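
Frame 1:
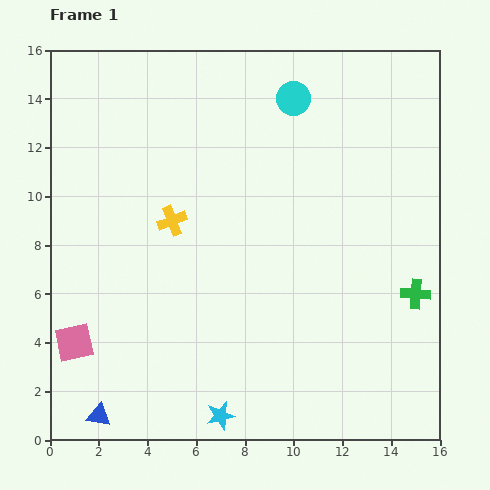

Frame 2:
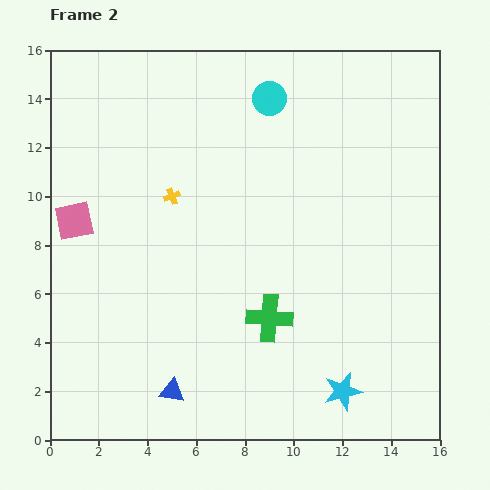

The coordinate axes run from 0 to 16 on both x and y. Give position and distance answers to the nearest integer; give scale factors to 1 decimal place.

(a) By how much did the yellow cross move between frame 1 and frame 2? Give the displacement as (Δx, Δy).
(0, 1)

The yellow cross was at (5, 9) in frame 1 and (5, 10) in frame 2.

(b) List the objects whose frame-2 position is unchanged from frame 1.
none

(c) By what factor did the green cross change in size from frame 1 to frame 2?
1.6×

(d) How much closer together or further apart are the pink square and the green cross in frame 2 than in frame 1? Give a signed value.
-5

Distance in frame 1: 14. Distance in frame 2: 9.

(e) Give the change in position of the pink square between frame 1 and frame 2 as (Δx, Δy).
(0, 5)

The pink square was at (1, 4) in frame 1 and (1, 9) in frame 2.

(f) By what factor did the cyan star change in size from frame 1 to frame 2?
1.4×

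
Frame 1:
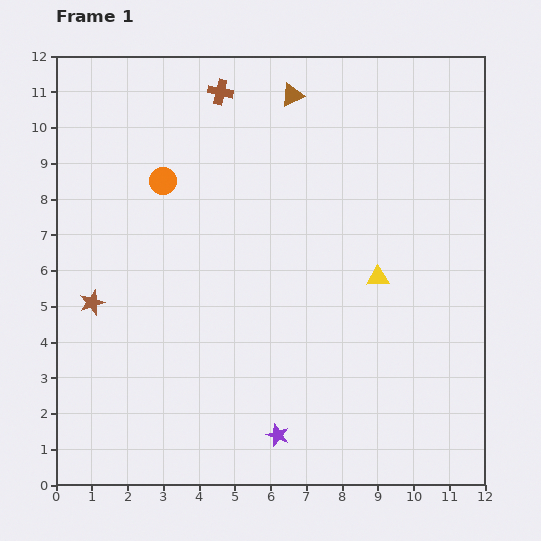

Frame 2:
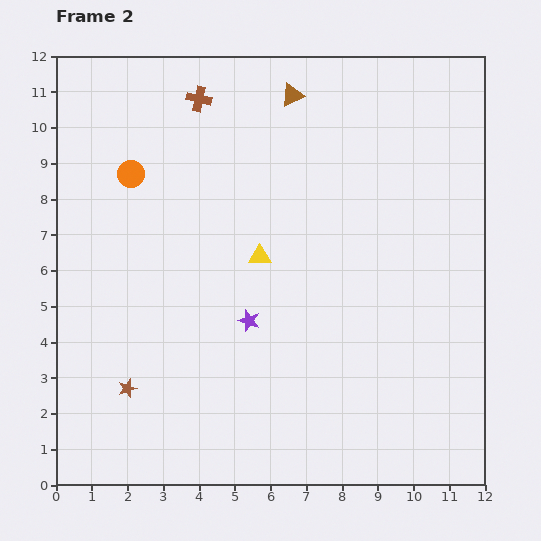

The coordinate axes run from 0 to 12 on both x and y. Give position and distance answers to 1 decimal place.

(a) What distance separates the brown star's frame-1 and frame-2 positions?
2.6

The brown star moved from (1.0, 5.1) to (2.0, 2.7), a distance of √(1.0² + 2.4²) ≈ 2.6.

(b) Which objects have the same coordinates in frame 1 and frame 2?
the brown triangle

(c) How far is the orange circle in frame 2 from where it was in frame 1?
0.9

The orange circle moved from (3.0, 8.5) to (2.1, 8.7), a distance of √(0.9² + 0.2²) ≈ 0.9.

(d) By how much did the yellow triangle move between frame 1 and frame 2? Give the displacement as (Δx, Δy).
(-3.3, 0.6)

The yellow triangle was at (9.0, 5.8) in frame 1 and (5.7, 6.4) in frame 2.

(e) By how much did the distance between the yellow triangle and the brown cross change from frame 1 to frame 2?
-2.1

Distance in frame 1: 6.8. Distance in frame 2: 4.7.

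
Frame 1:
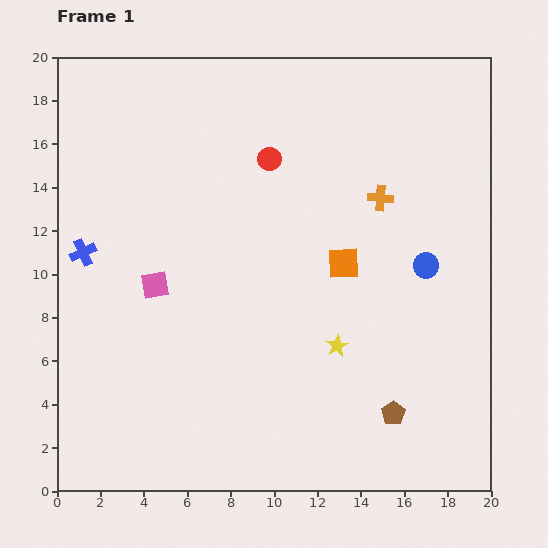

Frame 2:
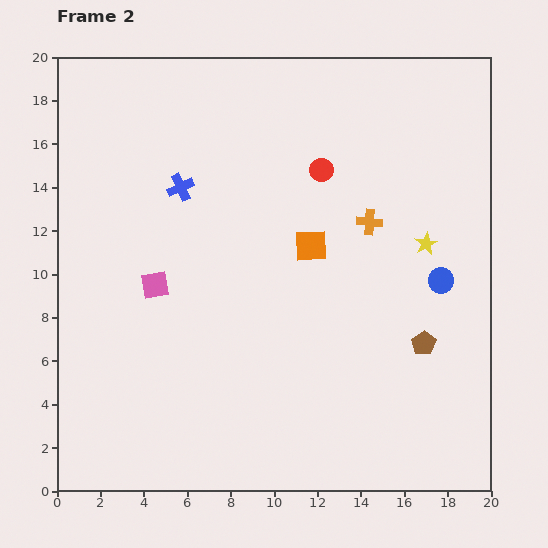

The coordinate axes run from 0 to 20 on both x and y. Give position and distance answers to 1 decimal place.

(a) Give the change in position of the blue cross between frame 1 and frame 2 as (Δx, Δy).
(4.5, 3.0)

The blue cross was at (1.2, 11.0) in frame 1 and (5.7, 14.0) in frame 2.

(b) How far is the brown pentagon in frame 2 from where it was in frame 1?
3.5

The brown pentagon moved from (15.5, 3.6) to (16.9, 6.8), a distance of √(1.4² + 3.2²) ≈ 3.5.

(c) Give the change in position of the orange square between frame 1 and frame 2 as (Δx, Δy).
(-1.5, 0.8)

The orange square was at (13.2, 10.5) in frame 1 and (11.7, 11.3) in frame 2.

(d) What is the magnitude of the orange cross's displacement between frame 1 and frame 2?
1.2

The orange cross moved from (14.9, 13.5) to (14.4, 12.4), a distance of √(0.5² + 1.1²) ≈ 1.2.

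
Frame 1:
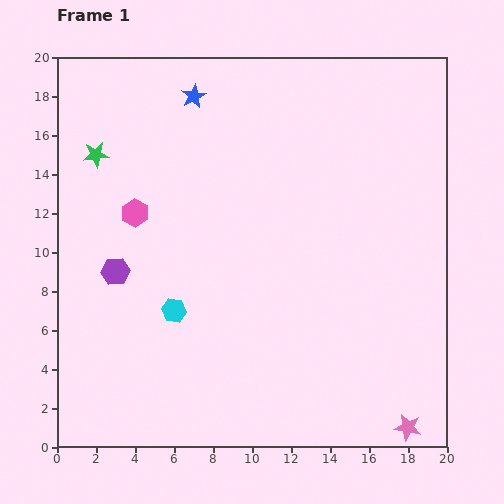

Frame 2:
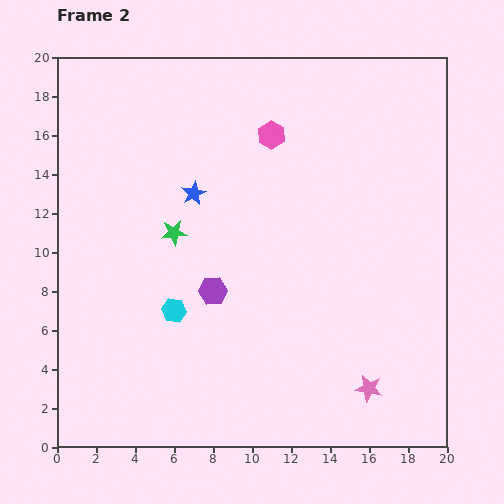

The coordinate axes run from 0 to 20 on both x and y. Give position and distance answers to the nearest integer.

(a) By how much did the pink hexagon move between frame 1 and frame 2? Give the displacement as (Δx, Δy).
(7, 4)

The pink hexagon was at (4, 12) in frame 1 and (11, 16) in frame 2.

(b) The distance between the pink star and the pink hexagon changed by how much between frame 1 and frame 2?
-4

Distance in frame 1: 18. Distance in frame 2: 14.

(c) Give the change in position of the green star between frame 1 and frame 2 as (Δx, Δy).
(4, -4)

The green star was at (2, 15) in frame 1 and (6, 11) in frame 2.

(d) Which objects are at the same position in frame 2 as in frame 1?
the cyan hexagon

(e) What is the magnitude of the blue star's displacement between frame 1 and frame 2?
5

The blue star moved from (7, 18) to (7, 13), a distance of √(0² + 5²) ≈ 5.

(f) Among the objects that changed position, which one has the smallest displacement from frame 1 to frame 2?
the pink star

(moved 3)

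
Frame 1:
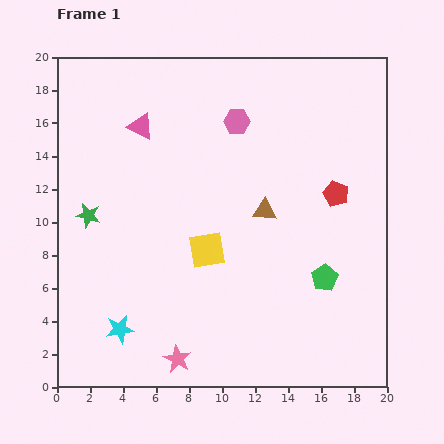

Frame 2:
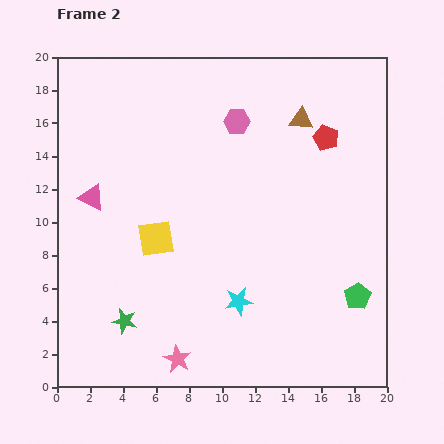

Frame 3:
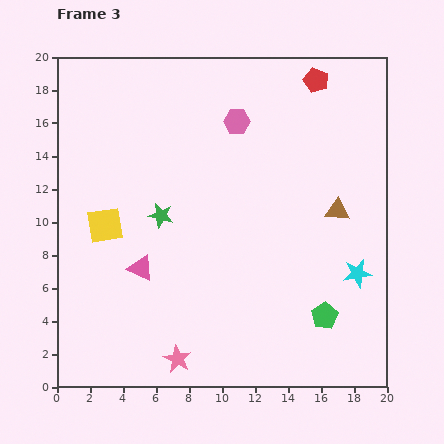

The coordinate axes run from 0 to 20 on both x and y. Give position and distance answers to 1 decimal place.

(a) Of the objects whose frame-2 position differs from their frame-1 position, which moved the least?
the green pentagon

(moved 2.3)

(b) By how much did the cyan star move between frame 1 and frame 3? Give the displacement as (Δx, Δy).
(14.4, 3.4)

The cyan star was at (3.8, 3.5) in frame 1 and (18.2, 6.9) in frame 3.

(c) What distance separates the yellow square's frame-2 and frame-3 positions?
3.2

The yellow square moved from (6.0, 9.0) to (2.9, 9.8), a distance of √(3.1² + 0.8²) ≈ 3.2.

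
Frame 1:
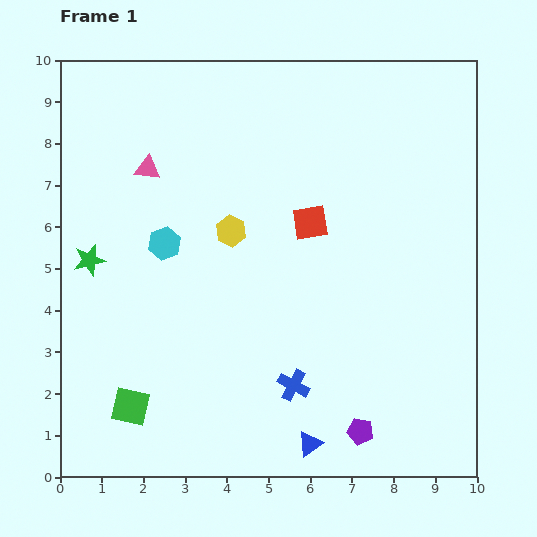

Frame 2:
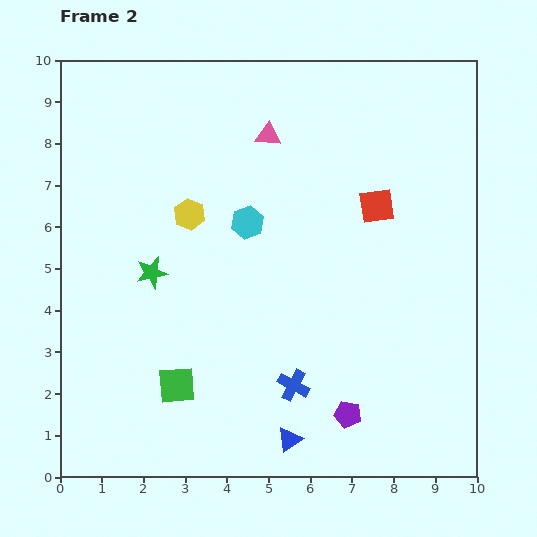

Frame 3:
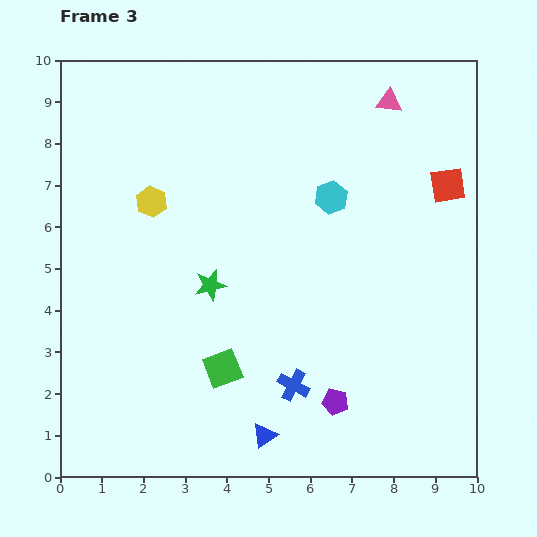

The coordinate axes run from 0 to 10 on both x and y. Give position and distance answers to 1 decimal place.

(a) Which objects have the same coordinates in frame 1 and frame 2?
the blue cross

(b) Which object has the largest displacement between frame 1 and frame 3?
the pink triangle

(moved 6.0; next 4.1)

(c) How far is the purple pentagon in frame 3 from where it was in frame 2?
0.4

The purple pentagon moved from (6.9, 1.5) to (6.6, 1.8), a distance of √(0.3² + 0.3²) ≈ 0.4.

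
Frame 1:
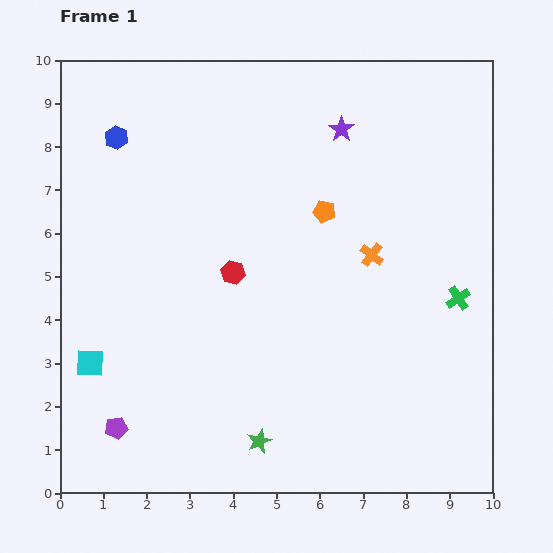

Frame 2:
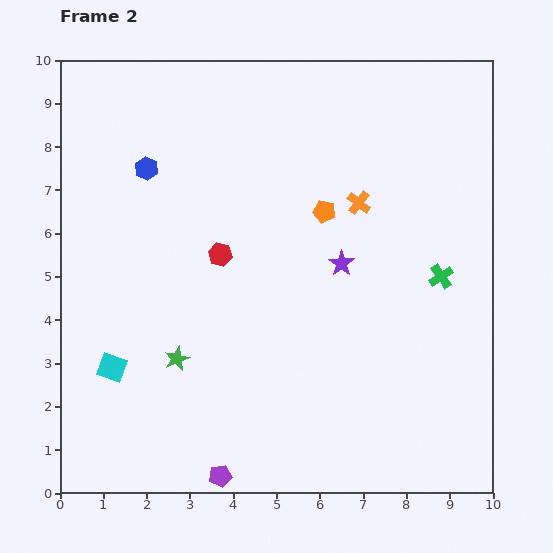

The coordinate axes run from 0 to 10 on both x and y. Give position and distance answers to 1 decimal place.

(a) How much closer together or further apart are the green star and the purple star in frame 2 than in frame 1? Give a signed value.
-3.0

Distance in frame 1: 7.4. Distance in frame 2: 4.4.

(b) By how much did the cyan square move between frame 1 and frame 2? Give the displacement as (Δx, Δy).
(0.5, -0.1)

The cyan square was at (0.7, 3.0) in frame 1 and (1.2, 2.9) in frame 2.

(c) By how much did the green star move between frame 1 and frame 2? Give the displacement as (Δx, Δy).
(-1.9, 1.9)

The green star was at (4.6, 1.2) in frame 1 and (2.7, 3.1) in frame 2.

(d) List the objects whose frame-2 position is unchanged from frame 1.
the orange pentagon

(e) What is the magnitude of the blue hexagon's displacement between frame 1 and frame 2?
1.0

The blue hexagon moved from (1.3, 8.2) to (2.0, 7.5), a distance of √(0.7² + 0.7²) ≈ 1.0.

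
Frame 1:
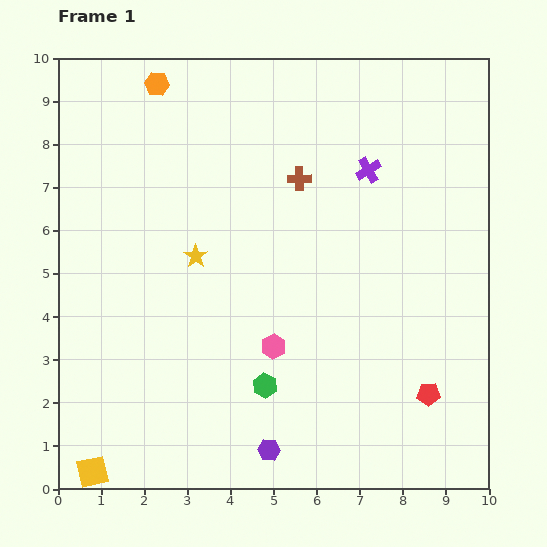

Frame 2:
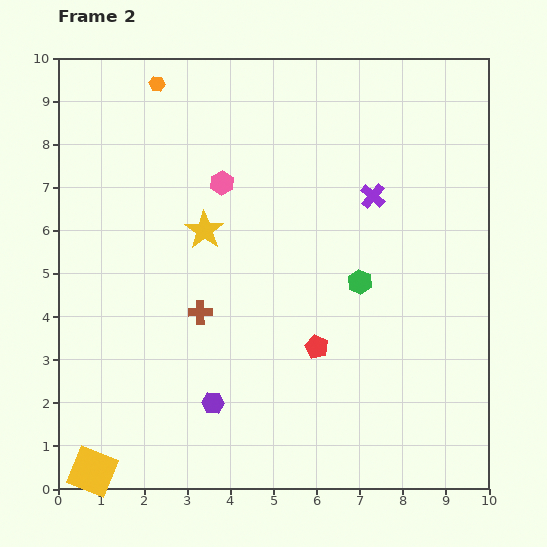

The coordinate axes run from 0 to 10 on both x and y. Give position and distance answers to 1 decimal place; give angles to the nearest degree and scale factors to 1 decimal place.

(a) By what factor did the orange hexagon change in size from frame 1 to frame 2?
0.6×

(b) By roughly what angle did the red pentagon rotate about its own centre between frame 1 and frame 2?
25° clockwise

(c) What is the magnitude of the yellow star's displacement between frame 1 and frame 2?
0.6

The yellow star moved from (3.2, 5.4) to (3.4, 6.0), a distance of √(0.2² + 0.6²) ≈ 0.6.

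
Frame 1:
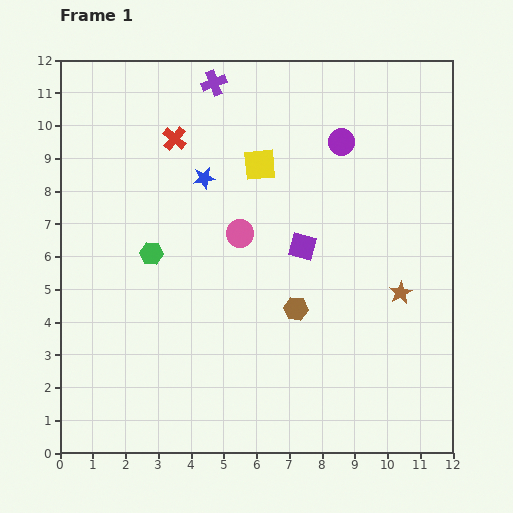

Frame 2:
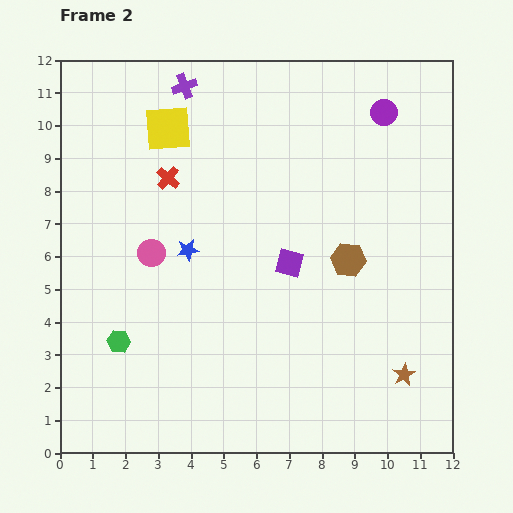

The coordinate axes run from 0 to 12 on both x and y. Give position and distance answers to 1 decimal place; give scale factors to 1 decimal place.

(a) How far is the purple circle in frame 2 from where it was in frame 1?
1.6

The purple circle moved from (8.6, 9.5) to (9.9, 10.4), a distance of √(1.3² + 0.9²) ≈ 1.6.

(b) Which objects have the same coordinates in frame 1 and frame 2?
none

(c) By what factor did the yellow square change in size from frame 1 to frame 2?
1.4×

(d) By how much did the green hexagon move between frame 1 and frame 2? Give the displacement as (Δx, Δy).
(-1.0, -2.7)

The green hexagon was at (2.8, 6.1) in frame 1 and (1.8, 3.4) in frame 2.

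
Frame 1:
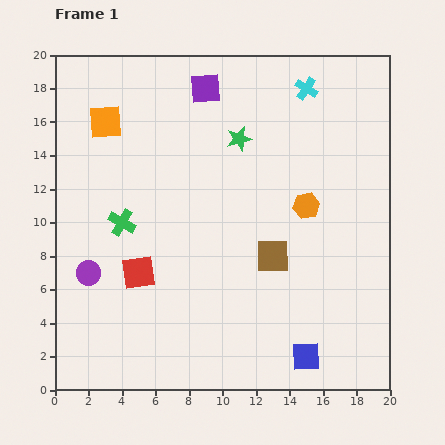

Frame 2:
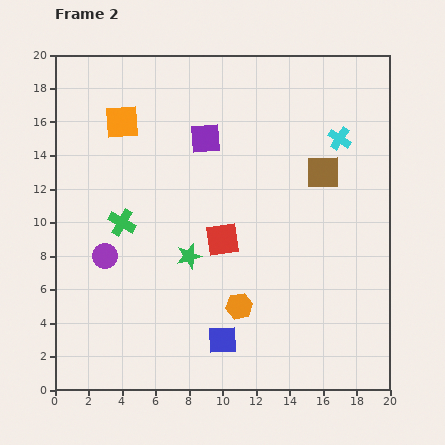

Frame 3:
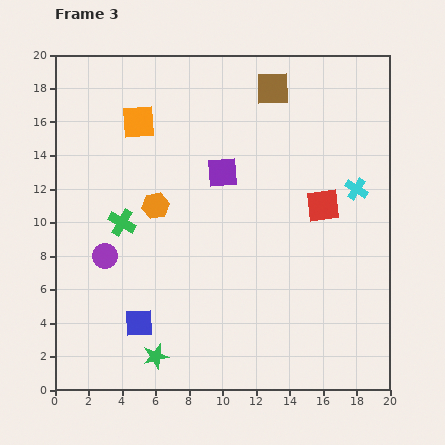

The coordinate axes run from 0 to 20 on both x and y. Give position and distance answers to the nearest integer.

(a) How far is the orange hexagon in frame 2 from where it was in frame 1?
7

The orange hexagon moved from (15, 11) to (11, 5), a distance of √(4² + 6²) ≈ 7.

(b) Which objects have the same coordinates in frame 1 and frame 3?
the green cross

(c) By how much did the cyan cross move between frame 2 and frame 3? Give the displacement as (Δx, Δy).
(1, -3)

The cyan cross was at (17, 15) in frame 2 and (18, 12) in frame 3.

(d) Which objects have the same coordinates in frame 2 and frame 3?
the green cross, the purple circle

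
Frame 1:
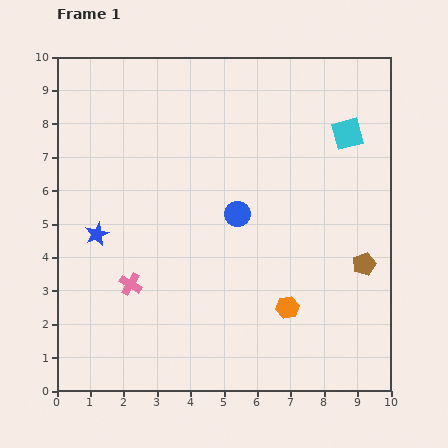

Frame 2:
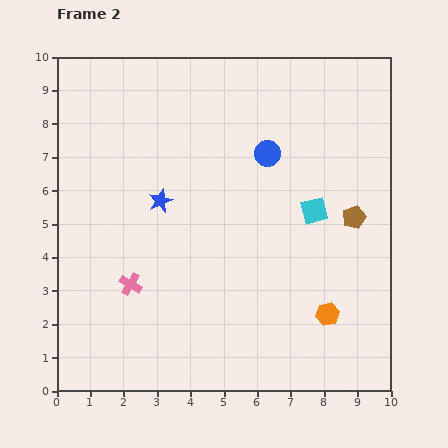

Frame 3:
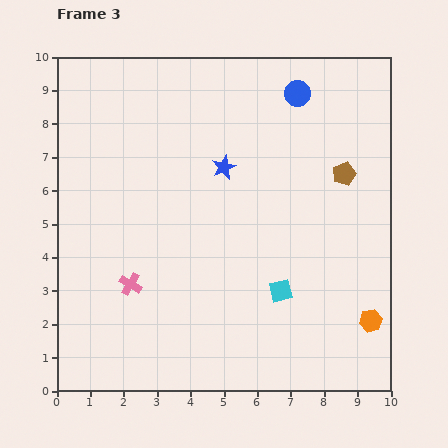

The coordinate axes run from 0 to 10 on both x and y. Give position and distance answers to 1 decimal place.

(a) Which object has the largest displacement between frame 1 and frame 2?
the cyan square

(moved 2.5; next 2.1)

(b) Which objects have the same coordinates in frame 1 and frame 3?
the pink cross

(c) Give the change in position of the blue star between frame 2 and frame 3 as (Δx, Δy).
(1.9, 1.0)

The blue star was at (3.1, 5.7) in frame 2 and (5.0, 6.7) in frame 3.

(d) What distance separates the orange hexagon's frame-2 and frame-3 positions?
1.3

The orange hexagon moved from (8.1, 2.3) to (9.4, 2.1), a distance of √(1.3² + 0.2²) ≈ 1.3.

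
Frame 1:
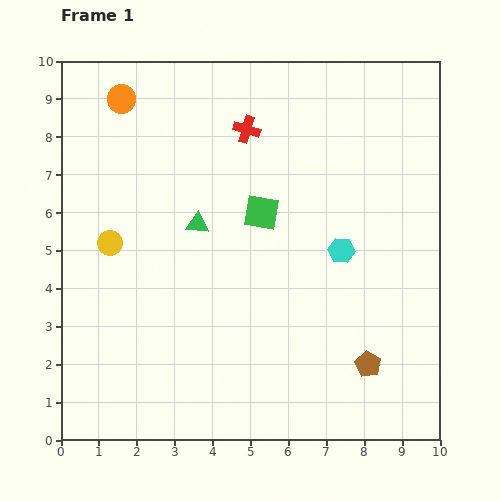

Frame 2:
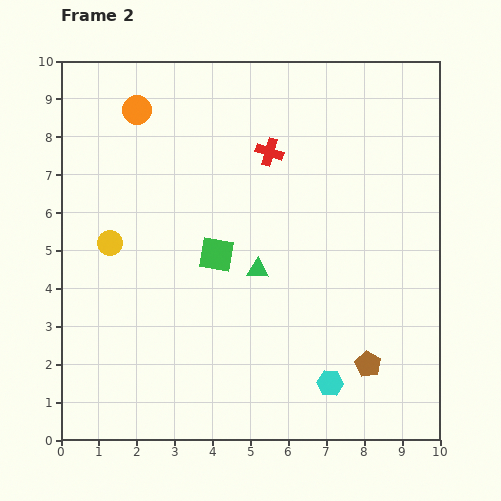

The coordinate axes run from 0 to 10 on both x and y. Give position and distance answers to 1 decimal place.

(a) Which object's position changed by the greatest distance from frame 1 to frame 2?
the cyan hexagon

(moved 3.5; next 2.0)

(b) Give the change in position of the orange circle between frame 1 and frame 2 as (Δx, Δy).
(0.4, -0.3)

The orange circle was at (1.6, 9.0) in frame 1 and (2.0, 8.7) in frame 2.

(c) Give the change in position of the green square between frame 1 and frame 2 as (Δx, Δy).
(-1.2, -1.1)

The green square was at (5.3, 6.0) in frame 1 and (4.1, 4.9) in frame 2.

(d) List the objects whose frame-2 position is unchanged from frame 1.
the brown pentagon, the yellow circle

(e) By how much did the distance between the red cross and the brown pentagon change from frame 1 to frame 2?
-0.8

Distance in frame 1: 7.0. Distance in frame 2: 6.2.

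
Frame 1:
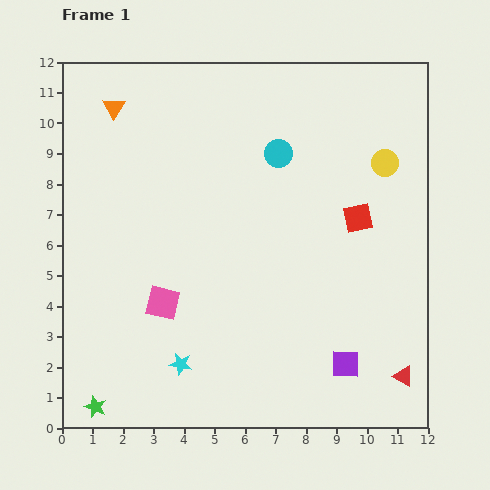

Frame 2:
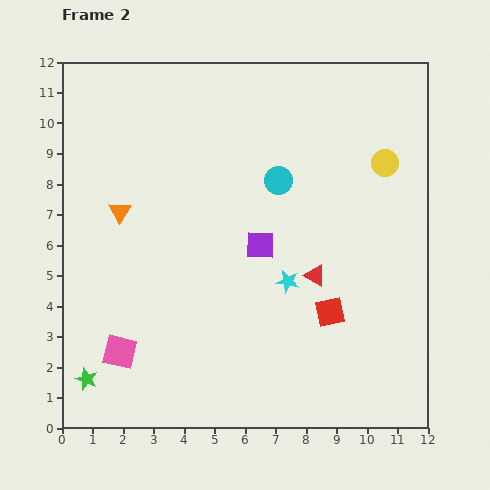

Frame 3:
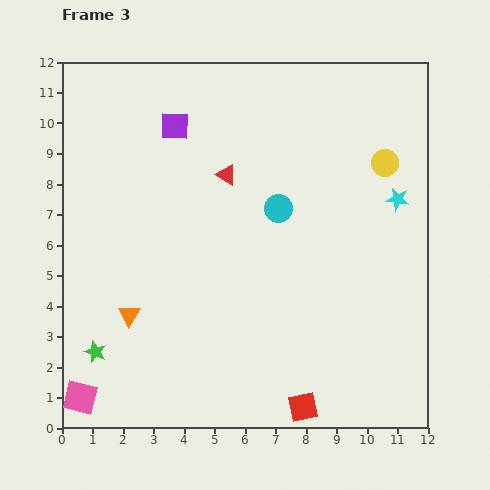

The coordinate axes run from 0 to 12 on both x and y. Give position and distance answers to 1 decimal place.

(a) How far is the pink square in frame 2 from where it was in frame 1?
2.1

The pink square moved from (3.3, 4.1) to (1.9, 2.5), a distance of √(1.4² + 1.6²) ≈ 2.1.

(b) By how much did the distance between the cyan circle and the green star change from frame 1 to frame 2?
-1.1

Distance in frame 1: 10.2. Distance in frame 2: 9.1.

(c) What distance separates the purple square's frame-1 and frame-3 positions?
9.6

The purple square moved from (9.3, 2.1) to (3.7, 9.9), a distance of √(5.6² + 7.8²) ≈ 9.6.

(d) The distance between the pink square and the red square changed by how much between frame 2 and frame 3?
+0.3

Distance in frame 2: 7.0. Distance in frame 3: 7.3.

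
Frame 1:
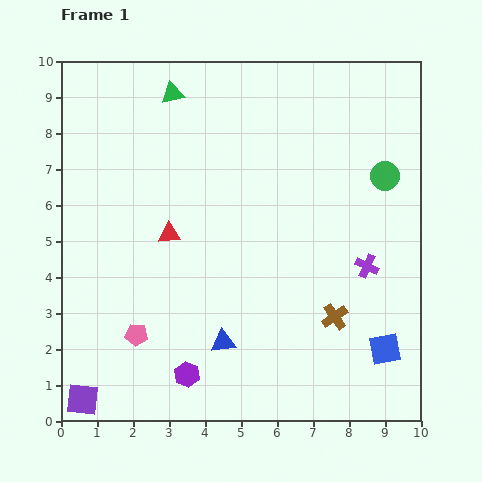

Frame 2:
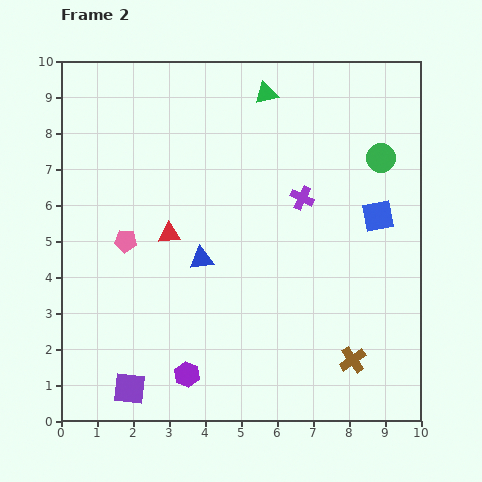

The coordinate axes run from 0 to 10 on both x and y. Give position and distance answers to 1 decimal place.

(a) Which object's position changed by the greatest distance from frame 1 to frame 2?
the blue square

(moved 3.7; next 2.6)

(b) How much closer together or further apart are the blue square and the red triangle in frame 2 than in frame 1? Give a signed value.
-1.0

Distance in frame 1: 6.8. Distance in frame 2: 5.8.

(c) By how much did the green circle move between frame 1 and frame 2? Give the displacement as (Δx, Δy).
(-0.1, 0.5)

The green circle was at (9.0, 6.8) in frame 1 and (8.9, 7.3) in frame 2.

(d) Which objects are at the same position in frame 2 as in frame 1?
the red triangle, the purple hexagon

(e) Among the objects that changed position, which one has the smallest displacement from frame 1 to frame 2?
the green circle

(moved 0.5)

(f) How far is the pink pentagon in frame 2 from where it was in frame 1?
2.6

The pink pentagon moved from (2.1, 2.4) to (1.8, 5.0), a distance of √(0.3² + 2.6²) ≈ 2.6.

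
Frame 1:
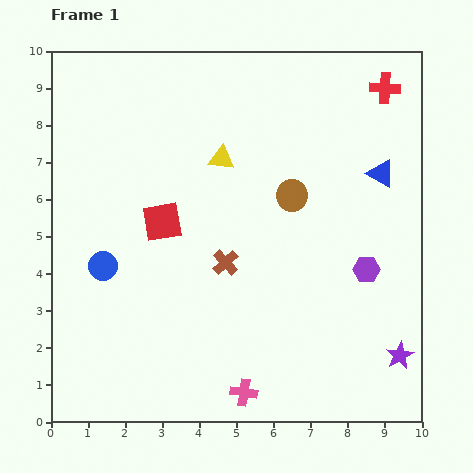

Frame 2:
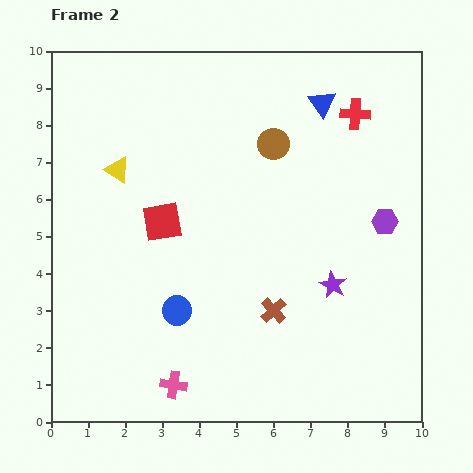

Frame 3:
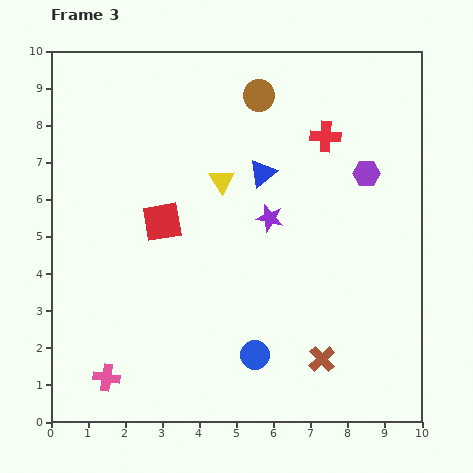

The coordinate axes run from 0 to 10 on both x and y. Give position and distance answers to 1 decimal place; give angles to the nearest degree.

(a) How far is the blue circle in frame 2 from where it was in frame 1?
2.3

The blue circle moved from (1.4, 4.2) to (3.4, 3.0), a distance of √(2.0² + 1.2²) ≈ 2.3.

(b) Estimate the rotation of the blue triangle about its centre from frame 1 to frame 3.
52° clockwise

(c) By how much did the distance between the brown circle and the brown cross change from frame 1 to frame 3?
+4.8

Distance in frame 1: 2.5. Distance in frame 3: 7.3.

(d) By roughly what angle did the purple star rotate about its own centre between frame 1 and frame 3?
30° counter-clockwise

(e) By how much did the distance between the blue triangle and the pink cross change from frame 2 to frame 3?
-1.7

Distance in frame 2: 8.6. Distance in frame 3: 6.9.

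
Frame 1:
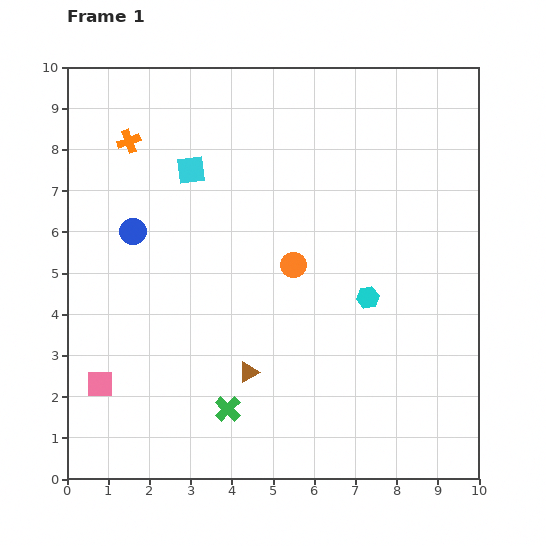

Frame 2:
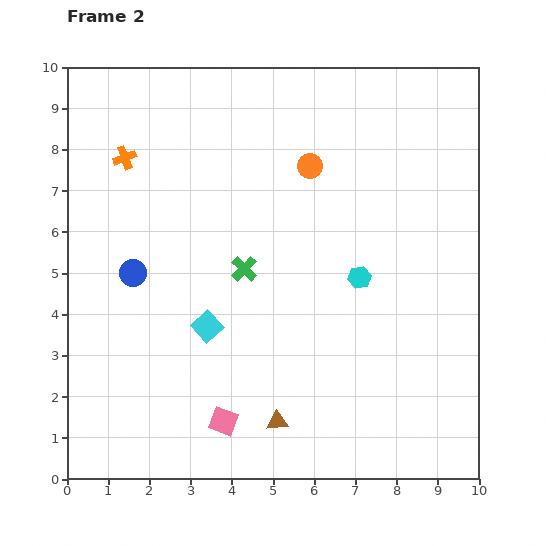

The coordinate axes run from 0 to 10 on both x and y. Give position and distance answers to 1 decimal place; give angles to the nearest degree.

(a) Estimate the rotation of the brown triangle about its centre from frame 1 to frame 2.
26° clockwise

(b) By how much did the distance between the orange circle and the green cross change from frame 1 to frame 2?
-0.8

Distance in frame 1: 3.8. Distance in frame 2: 3.0.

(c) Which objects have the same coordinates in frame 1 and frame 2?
none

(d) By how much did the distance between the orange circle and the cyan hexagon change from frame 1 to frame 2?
+1.0

Distance in frame 1: 2.0. Distance in frame 2: 3.0.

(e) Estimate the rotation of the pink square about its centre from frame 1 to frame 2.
21° clockwise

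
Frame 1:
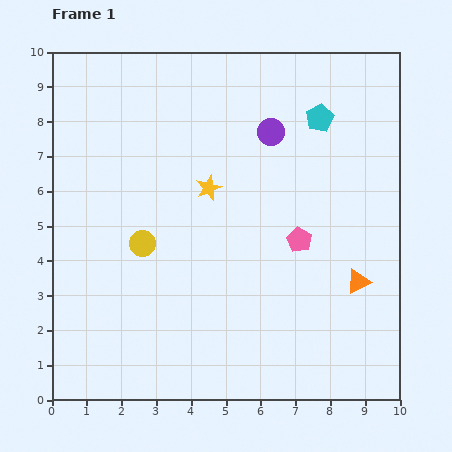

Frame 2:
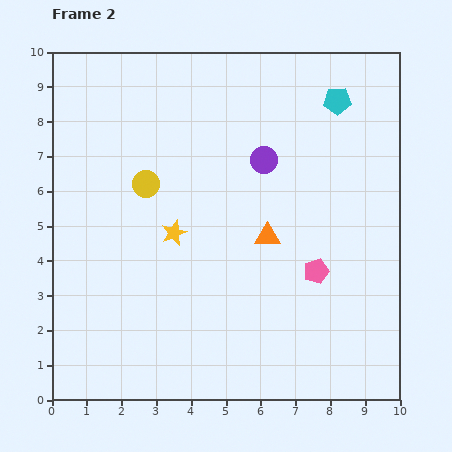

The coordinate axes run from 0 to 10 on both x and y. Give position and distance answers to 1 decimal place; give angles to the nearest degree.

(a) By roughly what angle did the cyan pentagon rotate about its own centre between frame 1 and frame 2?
27° clockwise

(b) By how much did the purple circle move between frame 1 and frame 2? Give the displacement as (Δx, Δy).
(-0.2, -0.8)

The purple circle was at (6.3, 7.7) in frame 1 and (6.1, 6.9) in frame 2.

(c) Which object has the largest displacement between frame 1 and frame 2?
the orange triangle

(moved 2.9; next 1.7)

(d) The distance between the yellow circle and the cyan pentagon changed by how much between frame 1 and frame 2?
-0.2

Distance in frame 1: 6.2. Distance in frame 2: 6.0.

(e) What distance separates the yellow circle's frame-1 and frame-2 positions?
1.7

The yellow circle moved from (2.6, 4.5) to (2.7, 6.2), a distance of √(0.1² + 1.7²) ≈ 1.7.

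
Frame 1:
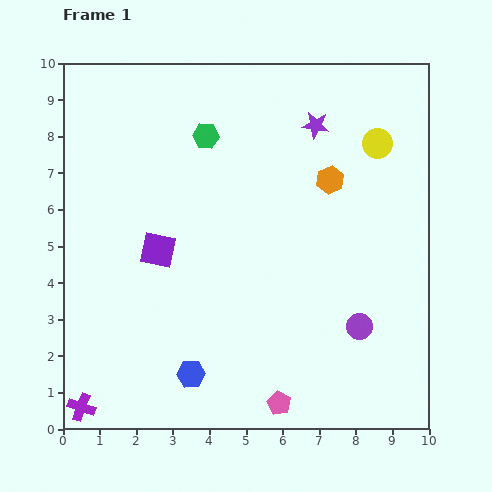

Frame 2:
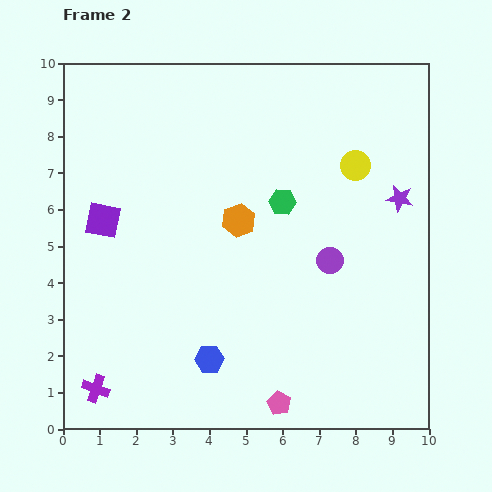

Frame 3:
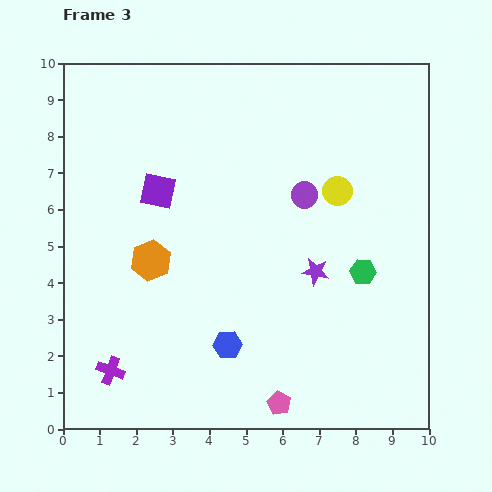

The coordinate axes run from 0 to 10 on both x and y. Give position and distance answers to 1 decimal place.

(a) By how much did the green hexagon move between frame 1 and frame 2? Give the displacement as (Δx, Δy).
(2.1, -1.8)

The green hexagon was at (3.9, 8.0) in frame 1 and (6.0, 6.2) in frame 2.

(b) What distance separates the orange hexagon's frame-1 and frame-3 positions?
5.4

The orange hexagon moved from (7.3, 6.8) to (2.4, 4.6), a distance of √(4.9² + 2.2²) ≈ 5.4.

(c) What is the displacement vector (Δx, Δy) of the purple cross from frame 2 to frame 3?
(0.4, 0.5)

The purple cross was at (0.9, 1.1) in frame 2 and (1.3, 1.6) in frame 3.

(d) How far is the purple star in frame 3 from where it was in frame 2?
3.0

The purple star moved from (9.2, 6.3) to (6.9, 4.3), a distance of √(2.3² + 2.0²) ≈ 3.0.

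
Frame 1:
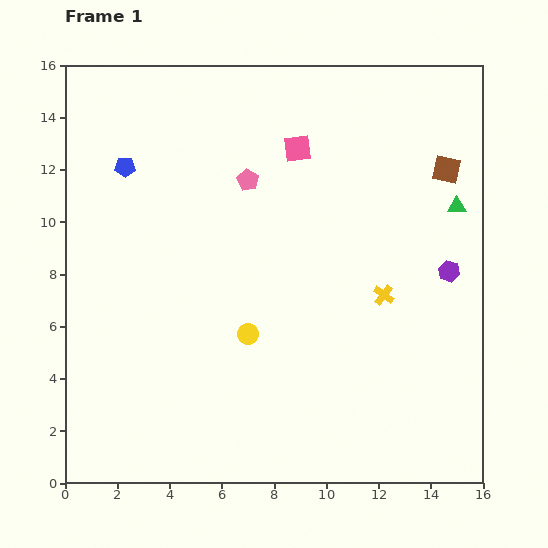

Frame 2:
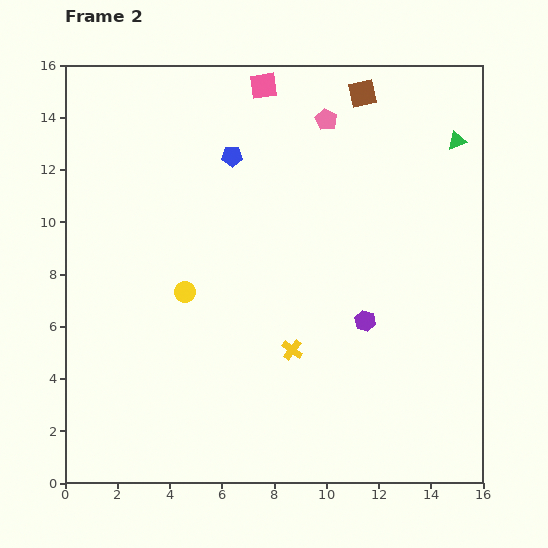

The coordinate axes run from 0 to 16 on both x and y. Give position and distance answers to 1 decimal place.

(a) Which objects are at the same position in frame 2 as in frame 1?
none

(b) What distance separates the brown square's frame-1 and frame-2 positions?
4.3

The brown square moved from (14.6, 12.0) to (11.4, 14.9), a distance of √(3.2² + 2.9²) ≈ 4.3.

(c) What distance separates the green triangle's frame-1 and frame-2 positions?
2.5

The green triangle moved from (15.0, 10.6) to (15.0, 13.1), a distance of √(0.0² + 2.5²) ≈ 2.5.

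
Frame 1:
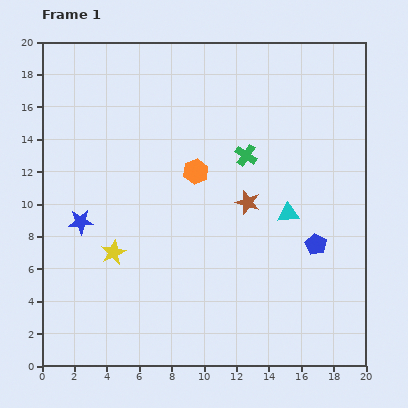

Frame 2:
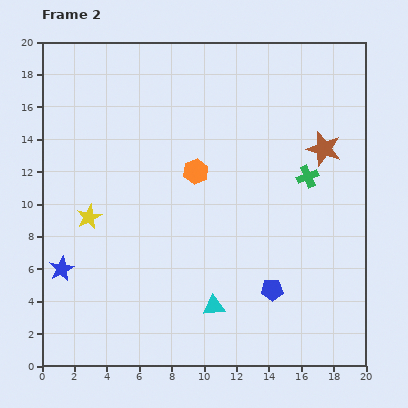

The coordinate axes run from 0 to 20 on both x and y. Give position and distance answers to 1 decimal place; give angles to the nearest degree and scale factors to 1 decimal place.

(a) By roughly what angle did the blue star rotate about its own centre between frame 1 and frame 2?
24° counter-clockwise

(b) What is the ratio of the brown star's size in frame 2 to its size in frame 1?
1.4×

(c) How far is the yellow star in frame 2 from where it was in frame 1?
2.7

The yellow star moved from (4.4, 7.0) to (2.9, 9.2), a distance of √(1.5² + 2.2²) ≈ 2.7.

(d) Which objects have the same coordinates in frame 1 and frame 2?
the orange hexagon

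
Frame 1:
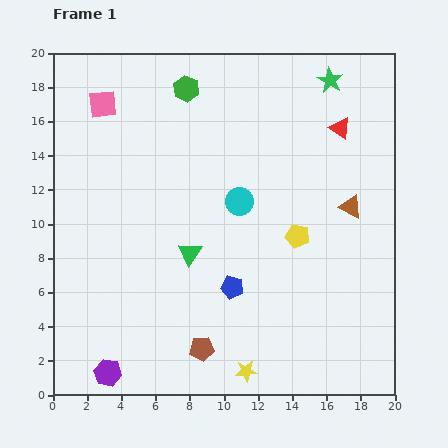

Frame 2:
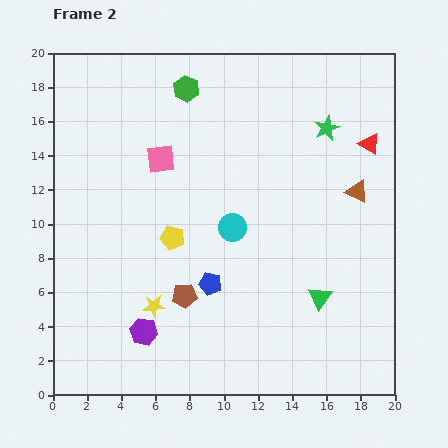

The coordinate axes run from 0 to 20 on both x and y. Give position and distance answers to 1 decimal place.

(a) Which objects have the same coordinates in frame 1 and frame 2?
the green hexagon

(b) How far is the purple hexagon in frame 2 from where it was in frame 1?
3.2

The purple hexagon moved from (3.2, 1.3) to (5.3, 3.7), a distance of √(2.1² + 2.4²) ≈ 3.2.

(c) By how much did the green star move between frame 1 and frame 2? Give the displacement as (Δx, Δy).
(-0.2, -2.8)

The green star was at (16.2, 18.4) in frame 1 and (16.0, 15.6) in frame 2.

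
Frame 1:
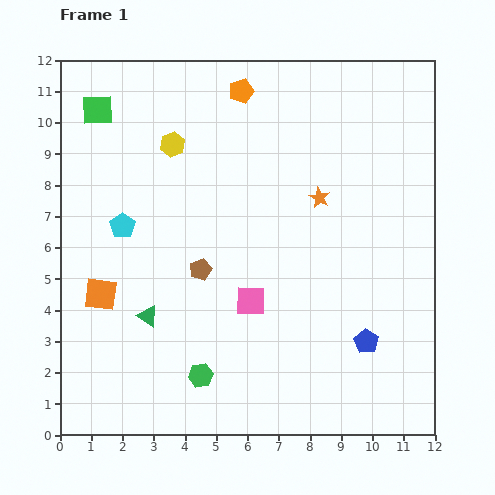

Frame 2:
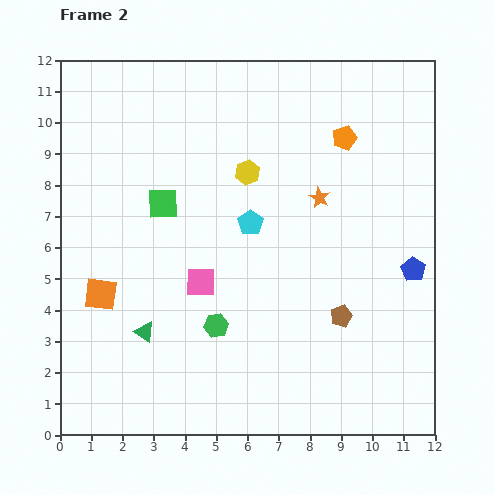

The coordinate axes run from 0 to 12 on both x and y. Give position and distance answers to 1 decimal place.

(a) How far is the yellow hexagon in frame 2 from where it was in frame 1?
2.6

The yellow hexagon moved from (3.6, 9.3) to (6.0, 8.4), a distance of √(2.4² + 0.9²) ≈ 2.6.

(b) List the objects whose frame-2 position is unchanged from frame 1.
the orange square, the orange star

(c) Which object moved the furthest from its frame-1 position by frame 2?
the brown pentagon

(moved 4.7; next 4.1)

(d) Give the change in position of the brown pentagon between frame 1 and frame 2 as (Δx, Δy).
(4.5, -1.5)

The brown pentagon was at (4.5, 5.3) in frame 1 and (9.0, 3.8) in frame 2.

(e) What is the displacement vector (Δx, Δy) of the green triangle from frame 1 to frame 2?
(-0.1, -0.5)

The green triangle was at (2.8, 3.8) in frame 1 and (2.7, 3.3) in frame 2.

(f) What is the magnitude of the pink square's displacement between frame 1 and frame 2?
1.7

The pink square moved from (6.1, 4.3) to (4.5, 4.9), a distance of √(1.6² + 0.6²) ≈ 1.7.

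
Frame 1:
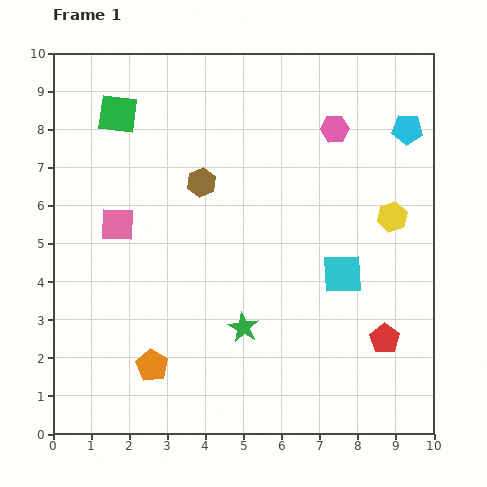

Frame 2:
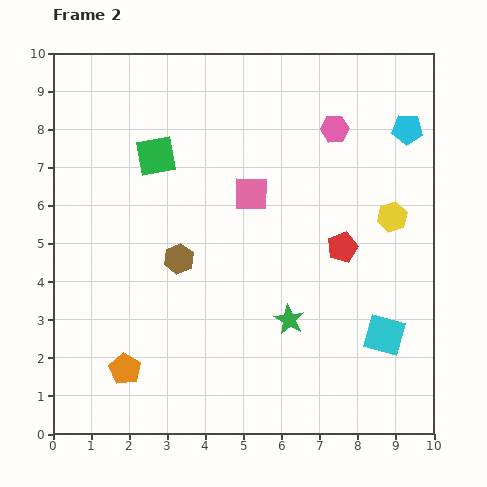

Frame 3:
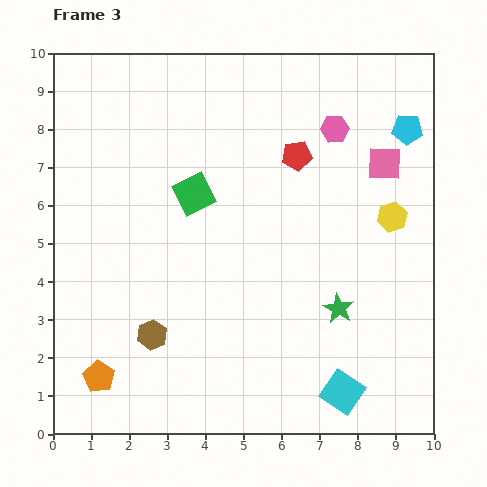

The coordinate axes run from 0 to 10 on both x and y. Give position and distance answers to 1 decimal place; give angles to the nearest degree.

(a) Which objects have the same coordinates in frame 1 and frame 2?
the yellow hexagon, the cyan pentagon, the pink hexagon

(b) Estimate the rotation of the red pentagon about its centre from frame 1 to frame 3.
30° clockwise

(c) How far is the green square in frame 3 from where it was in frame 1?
2.9

The green square moved from (1.7, 8.4) to (3.7, 6.3), a distance of √(2.0² + 2.1²) ≈ 2.9.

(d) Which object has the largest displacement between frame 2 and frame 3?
the pink square

(moved 3.6; next 2.7)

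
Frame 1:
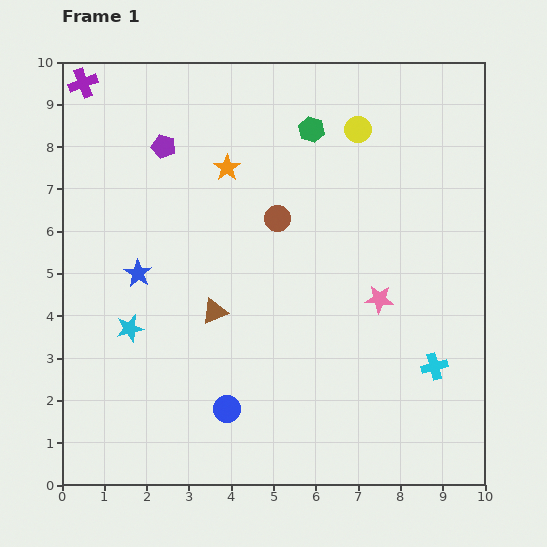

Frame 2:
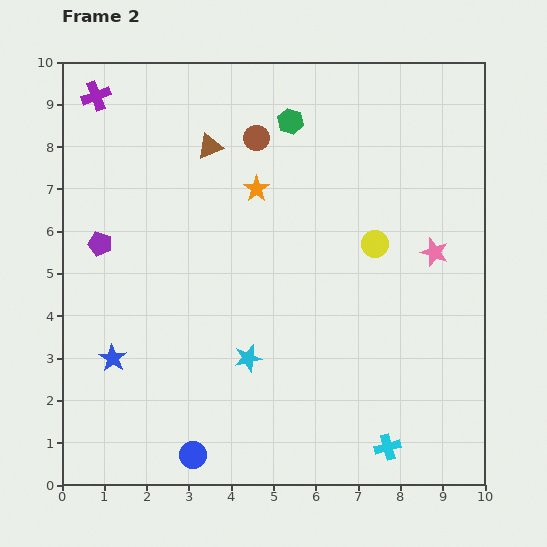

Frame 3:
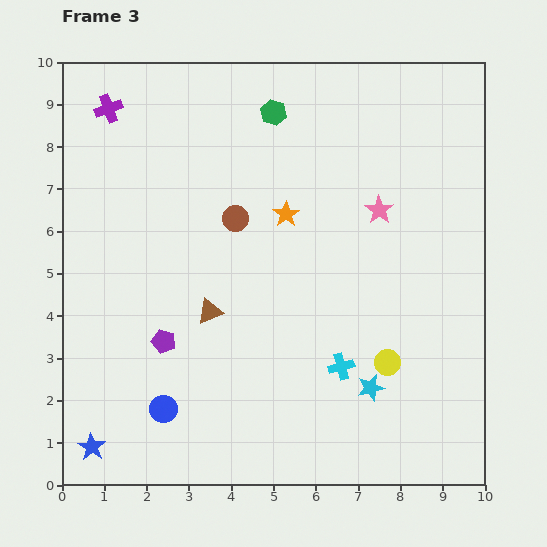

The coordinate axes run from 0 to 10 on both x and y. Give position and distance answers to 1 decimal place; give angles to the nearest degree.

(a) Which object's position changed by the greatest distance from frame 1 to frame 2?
the brown triangle

(moved 3.9; next 2.9)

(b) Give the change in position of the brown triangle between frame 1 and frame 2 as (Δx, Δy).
(-0.1, 3.9)

The brown triangle was at (3.6, 4.1) in frame 1 and (3.5, 8.0) in frame 2.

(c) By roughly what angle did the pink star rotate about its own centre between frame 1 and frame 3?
31° clockwise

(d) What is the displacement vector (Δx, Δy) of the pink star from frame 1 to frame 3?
(0.0, 2.1)

The pink star was at (7.5, 4.4) in frame 1 and (7.5, 6.5) in frame 3.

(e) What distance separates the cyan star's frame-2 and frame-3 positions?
3.0

The cyan star moved from (4.4, 3.0) to (7.3, 2.3), a distance of √(2.9² + 0.7²) ≈ 3.0.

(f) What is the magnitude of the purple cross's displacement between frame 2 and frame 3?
0.4

The purple cross moved from (0.8, 9.2) to (1.1, 8.9), a distance of √(0.3² + 0.3²) ≈ 0.4.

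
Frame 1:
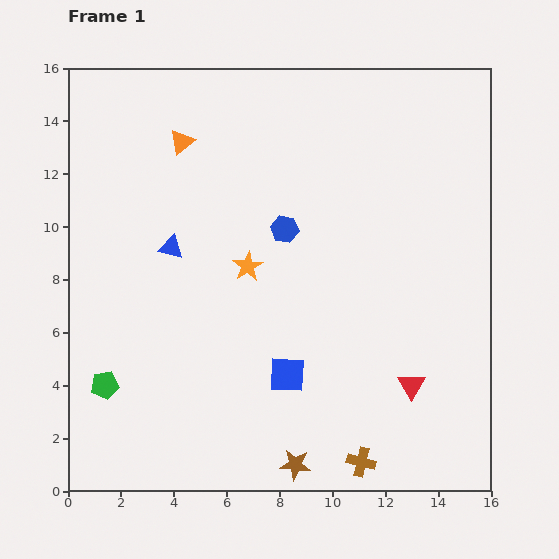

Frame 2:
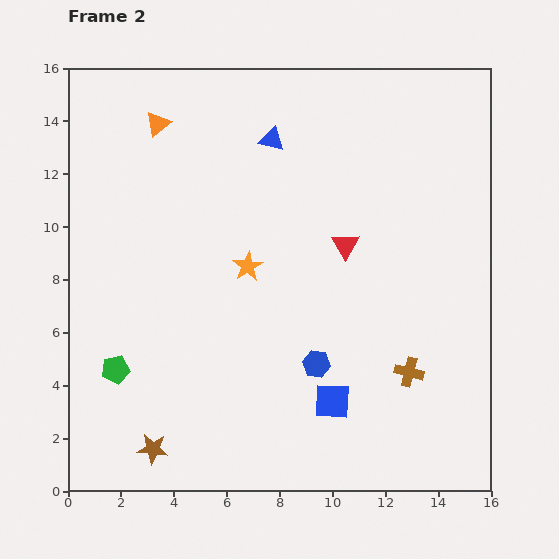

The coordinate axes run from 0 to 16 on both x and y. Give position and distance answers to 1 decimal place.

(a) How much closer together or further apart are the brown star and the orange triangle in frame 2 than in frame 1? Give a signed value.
-0.6

Distance in frame 1: 12.9. Distance in frame 2: 12.3.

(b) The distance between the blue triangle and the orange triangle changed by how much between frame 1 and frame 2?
+0.3

Distance in frame 1: 4.0. Distance in frame 2: 4.3.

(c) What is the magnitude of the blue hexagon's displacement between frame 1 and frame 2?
5.2

The blue hexagon moved from (8.2, 9.9) to (9.4, 4.8), a distance of √(1.2² + 5.1²) ≈ 5.2.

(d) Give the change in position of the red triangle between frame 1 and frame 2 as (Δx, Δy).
(-2.5, 5.3)

The red triangle was at (13.0, 4.0) in frame 1 and (10.5, 9.3) in frame 2.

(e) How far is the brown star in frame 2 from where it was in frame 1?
5.4

The brown star moved from (8.6, 1.0) to (3.2, 1.6), a distance of √(5.4² + 0.6²) ≈ 5.4.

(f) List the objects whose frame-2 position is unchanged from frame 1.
the orange star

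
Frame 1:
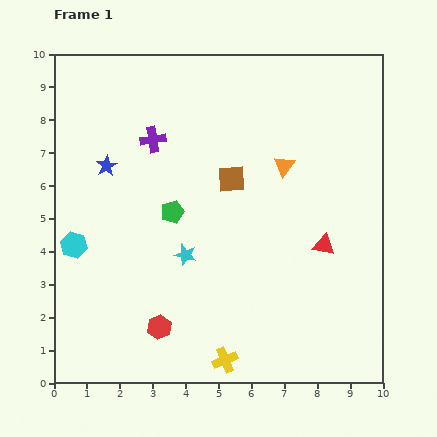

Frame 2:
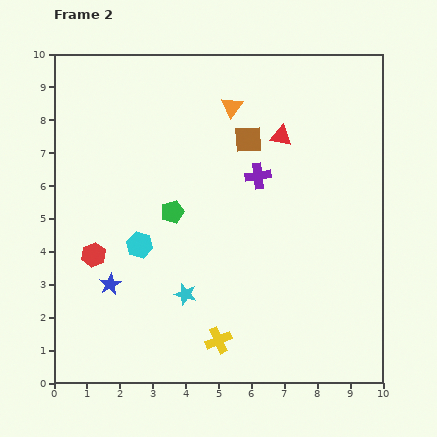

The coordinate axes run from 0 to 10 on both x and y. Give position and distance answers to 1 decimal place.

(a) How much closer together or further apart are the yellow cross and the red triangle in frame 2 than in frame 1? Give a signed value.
+1.9

Distance in frame 1: 4.6. Distance in frame 2: 6.5.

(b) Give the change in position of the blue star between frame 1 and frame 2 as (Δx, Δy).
(0.1, -3.6)

The blue star was at (1.6, 6.6) in frame 1 and (1.7, 3.0) in frame 2.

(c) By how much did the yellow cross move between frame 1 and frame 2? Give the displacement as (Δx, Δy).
(-0.2, 0.6)

The yellow cross was at (5.2, 0.7) in frame 1 and (5.0, 1.3) in frame 2.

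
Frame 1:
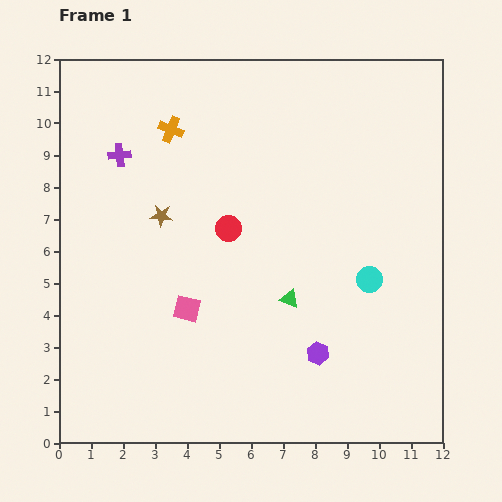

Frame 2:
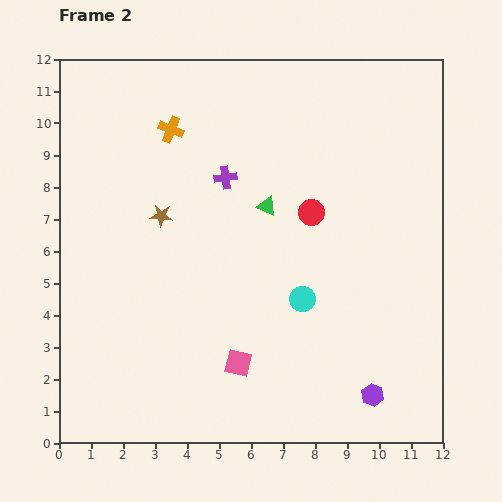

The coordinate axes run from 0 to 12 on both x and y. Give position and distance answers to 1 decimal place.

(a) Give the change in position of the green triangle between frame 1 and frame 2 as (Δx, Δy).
(-0.7, 2.9)

The green triangle was at (7.2, 4.5) in frame 1 and (6.5, 7.4) in frame 2.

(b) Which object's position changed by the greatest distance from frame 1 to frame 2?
the purple cross

(moved 3.4; next 3.0)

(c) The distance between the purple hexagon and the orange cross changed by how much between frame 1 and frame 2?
+2.0

Distance in frame 1: 8.4. Distance in frame 2: 10.4.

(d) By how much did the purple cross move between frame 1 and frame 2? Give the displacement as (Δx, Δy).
(3.3, -0.7)

The purple cross was at (1.9, 9.0) in frame 1 and (5.2, 8.3) in frame 2.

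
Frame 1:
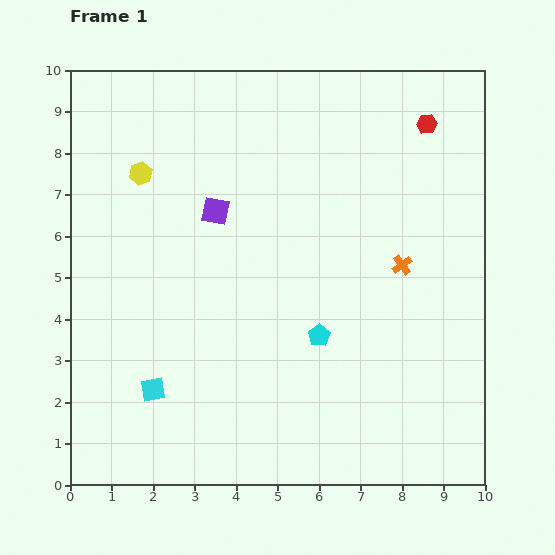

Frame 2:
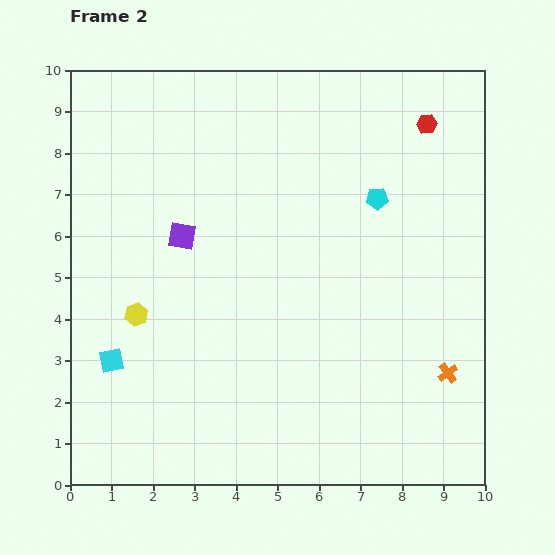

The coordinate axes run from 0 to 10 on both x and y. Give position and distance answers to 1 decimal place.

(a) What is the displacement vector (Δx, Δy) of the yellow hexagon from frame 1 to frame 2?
(-0.1, -3.4)

The yellow hexagon was at (1.7, 7.5) in frame 1 and (1.6, 4.1) in frame 2.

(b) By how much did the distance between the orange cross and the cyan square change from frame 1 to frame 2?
+1.4

Distance in frame 1: 6.7. Distance in frame 2: 8.1.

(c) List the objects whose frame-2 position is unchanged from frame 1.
the red hexagon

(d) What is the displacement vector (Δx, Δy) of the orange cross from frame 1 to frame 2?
(1.1, -2.6)

The orange cross was at (8.0, 5.3) in frame 1 and (9.1, 2.7) in frame 2.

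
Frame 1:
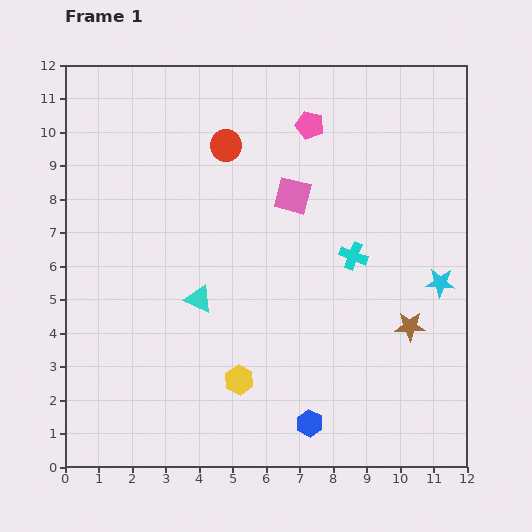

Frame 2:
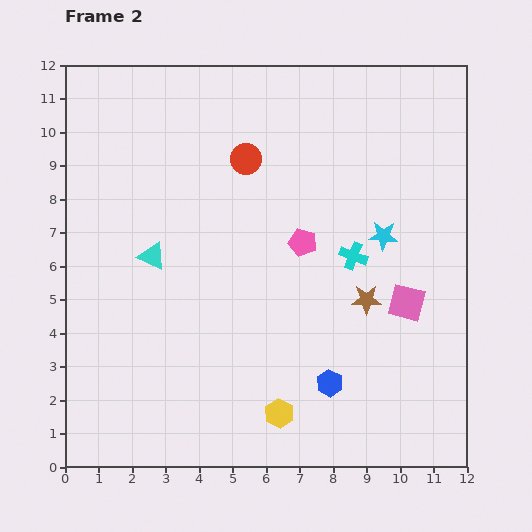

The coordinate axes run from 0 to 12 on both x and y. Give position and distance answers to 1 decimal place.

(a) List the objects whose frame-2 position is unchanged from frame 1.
the cyan cross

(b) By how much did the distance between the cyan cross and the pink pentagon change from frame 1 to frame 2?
-2.5

Distance in frame 1: 4.1. Distance in frame 2: 1.6.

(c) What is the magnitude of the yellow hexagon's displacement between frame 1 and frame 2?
1.6

The yellow hexagon moved from (5.2, 2.6) to (6.4, 1.6), a distance of √(1.2² + 1.0²) ≈ 1.6.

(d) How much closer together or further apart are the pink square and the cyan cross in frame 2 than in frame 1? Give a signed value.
-0.4

Distance in frame 1: 2.5. Distance in frame 2: 2.1.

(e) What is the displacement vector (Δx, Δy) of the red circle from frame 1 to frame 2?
(0.6, -0.4)

The red circle was at (4.8, 9.6) in frame 1 and (5.4, 9.2) in frame 2.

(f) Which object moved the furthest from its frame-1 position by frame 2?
the pink square

(moved 4.7; next 3.5)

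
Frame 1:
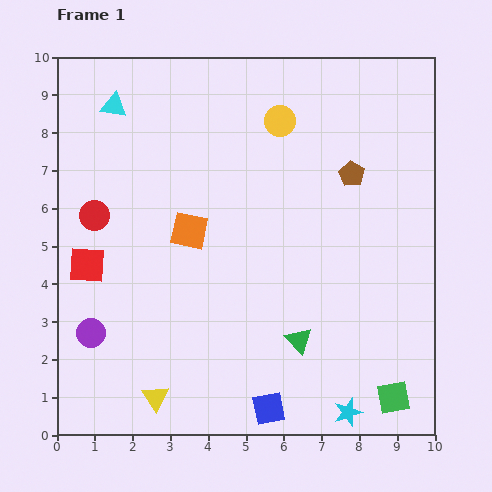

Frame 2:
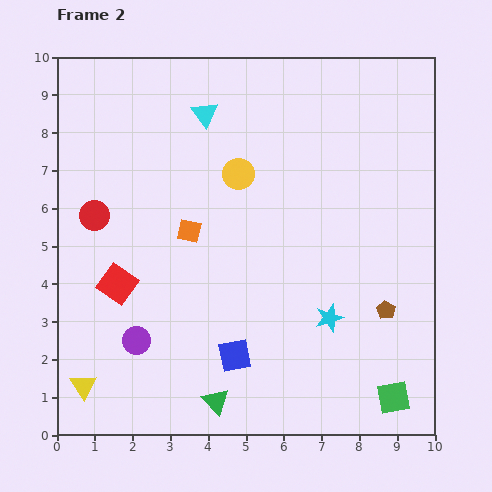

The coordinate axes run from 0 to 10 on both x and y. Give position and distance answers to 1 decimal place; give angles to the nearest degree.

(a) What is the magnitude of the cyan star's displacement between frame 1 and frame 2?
2.5

The cyan star moved from (7.7, 0.6) to (7.2, 3.1), a distance of √(0.5² + 2.5²) ≈ 2.5.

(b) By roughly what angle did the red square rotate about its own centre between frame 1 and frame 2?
32° clockwise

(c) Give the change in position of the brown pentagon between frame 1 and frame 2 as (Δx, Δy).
(0.9, -3.6)

The brown pentagon was at (7.8, 6.9) in frame 1 and (8.7, 3.3) in frame 2.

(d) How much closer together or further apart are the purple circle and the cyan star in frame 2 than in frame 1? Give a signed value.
-2.0

Distance in frame 1: 7.1. Distance in frame 2: 5.1.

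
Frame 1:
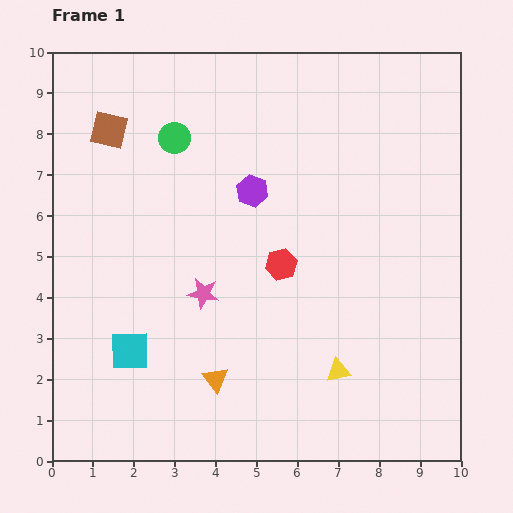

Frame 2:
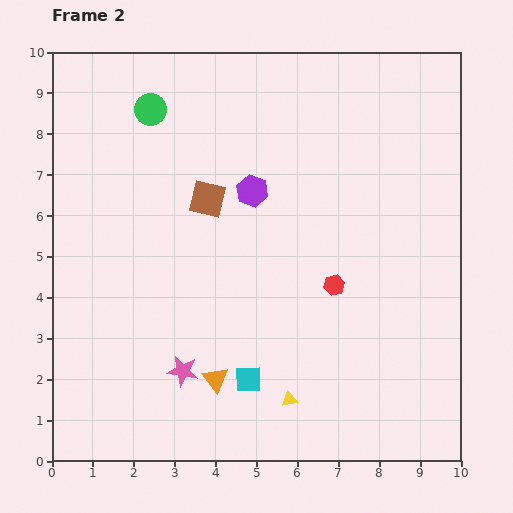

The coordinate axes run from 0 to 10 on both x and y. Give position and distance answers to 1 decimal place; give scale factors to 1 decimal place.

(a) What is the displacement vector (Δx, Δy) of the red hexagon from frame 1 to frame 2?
(1.3, -0.5)

The red hexagon was at (5.6, 4.8) in frame 1 and (6.9, 4.3) in frame 2.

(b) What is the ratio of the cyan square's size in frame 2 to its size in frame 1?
0.7×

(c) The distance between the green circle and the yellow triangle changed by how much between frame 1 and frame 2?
+0.9

Distance in frame 1: 7.0. Distance in frame 2: 7.9.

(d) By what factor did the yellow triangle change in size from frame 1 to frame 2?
0.7×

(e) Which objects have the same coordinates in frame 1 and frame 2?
the purple hexagon, the orange triangle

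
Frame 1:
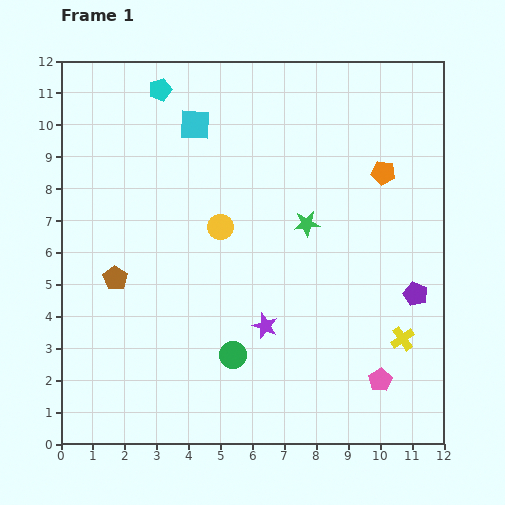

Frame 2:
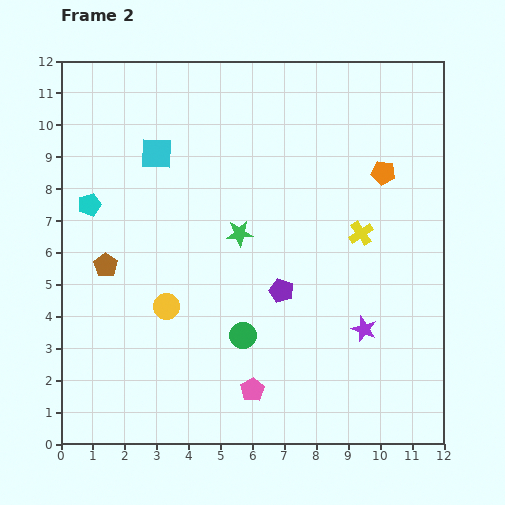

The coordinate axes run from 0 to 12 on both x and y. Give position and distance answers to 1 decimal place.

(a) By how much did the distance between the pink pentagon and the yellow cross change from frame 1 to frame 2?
+4.5

Distance in frame 1: 1.5. Distance in frame 2: 6.0.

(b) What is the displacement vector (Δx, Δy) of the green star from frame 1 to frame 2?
(-2.1, -0.3)

The green star was at (7.7, 6.9) in frame 1 and (5.6, 6.6) in frame 2.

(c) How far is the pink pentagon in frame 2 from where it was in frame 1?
4.0

The pink pentagon moved from (10.0, 2.0) to (6.0, 1.7), a distance of √(4.0² + 0.3²) ≈ 4.0.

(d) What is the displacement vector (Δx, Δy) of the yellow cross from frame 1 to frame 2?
(-1.3, 3.3)

The yellow cross was at (10.7, 3.3) in frame 1 and (9.4, 6.6) in frame 2.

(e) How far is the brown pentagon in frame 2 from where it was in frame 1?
0.5

The brown pentagon moved from (1.7, 5.2) to (1.4, 5.6), a distance of √(0.3² + 0.4²) ≈ 0.5.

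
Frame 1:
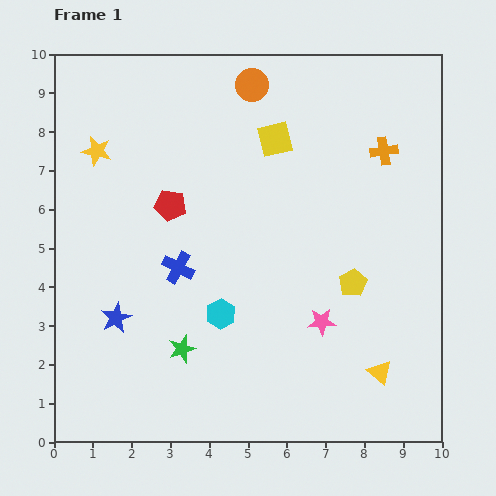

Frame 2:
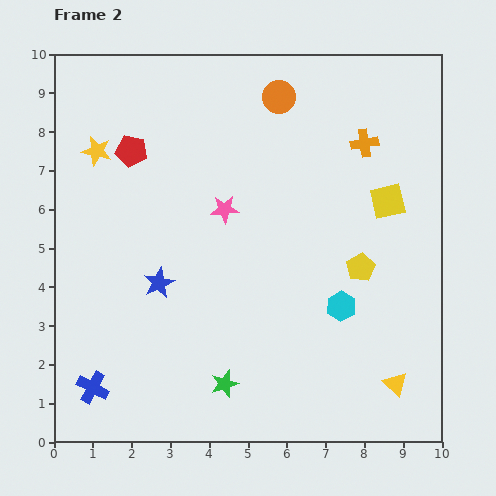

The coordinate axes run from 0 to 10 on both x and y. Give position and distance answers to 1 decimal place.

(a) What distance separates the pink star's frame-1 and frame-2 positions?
3.8

The pink star moved from (6.9, 3.1) to (4.4, 6.0), a distance of √(2.5² + 2.9²) ≈ 3.8.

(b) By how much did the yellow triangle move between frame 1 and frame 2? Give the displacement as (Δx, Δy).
(0.4, -0.3)

The yellow triangle was at (8.4, 1.8) in frame 1 and (8.8, 1.5) in frame 2.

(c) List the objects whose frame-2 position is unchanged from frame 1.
the yellow star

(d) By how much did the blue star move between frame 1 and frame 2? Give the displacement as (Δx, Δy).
(1.1, 0.9)

The blue star was at (1.6, 3.2) in frame 1 and (2.7, 4.1) in frame 2.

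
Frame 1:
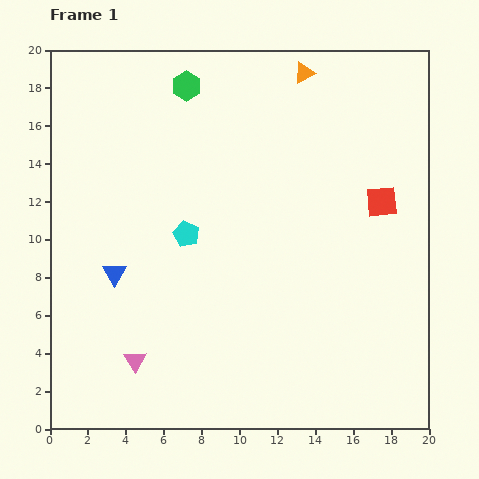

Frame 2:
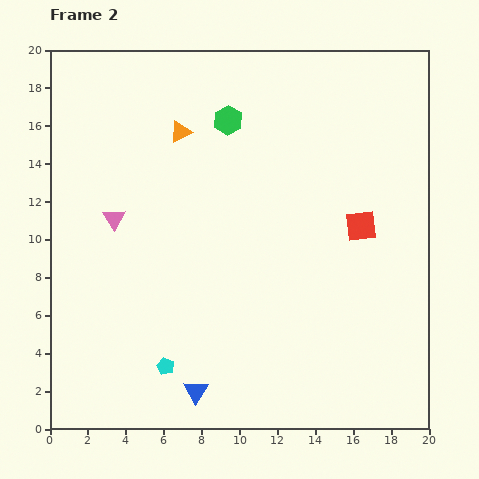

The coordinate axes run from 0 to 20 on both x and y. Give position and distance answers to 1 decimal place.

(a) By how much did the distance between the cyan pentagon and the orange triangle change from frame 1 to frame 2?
+1.9

Distance in frame 1: 10.5. Distance in frame 2: 12.4.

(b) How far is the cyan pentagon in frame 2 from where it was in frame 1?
7.1

The cyan pentagon moved from (7.2, 10.3) to (6.1, 3.3), a distance of √(1.1² + 7.0²) ≈ 7.1.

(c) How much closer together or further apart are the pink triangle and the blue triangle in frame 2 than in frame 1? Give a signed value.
+5.4

Distance in frame 1: 4.7. Distance in frame 2: 10.1.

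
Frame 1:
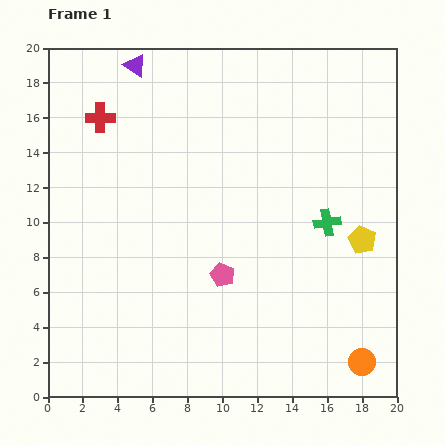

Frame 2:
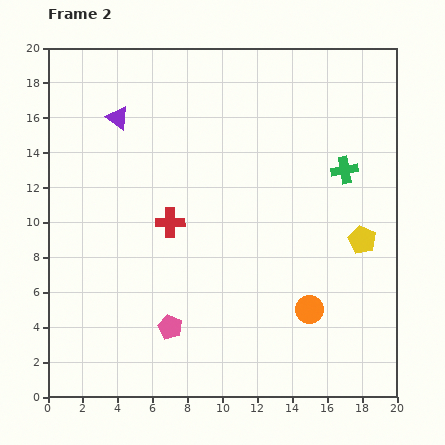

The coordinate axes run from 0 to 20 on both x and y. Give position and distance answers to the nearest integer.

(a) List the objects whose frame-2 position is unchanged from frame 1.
the yellow pentagon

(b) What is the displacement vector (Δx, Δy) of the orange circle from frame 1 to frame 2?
(-3, 3)

The orange circle was at (18, 2) in frame 1 and (15, 5) in frame 2.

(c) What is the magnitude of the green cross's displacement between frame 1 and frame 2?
3

The green cross moved from (16, 10) to (17, 13), a distance of √(1² + 3²) ≈ 3.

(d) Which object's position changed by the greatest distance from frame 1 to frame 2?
the red cross

(moved 7; next 4)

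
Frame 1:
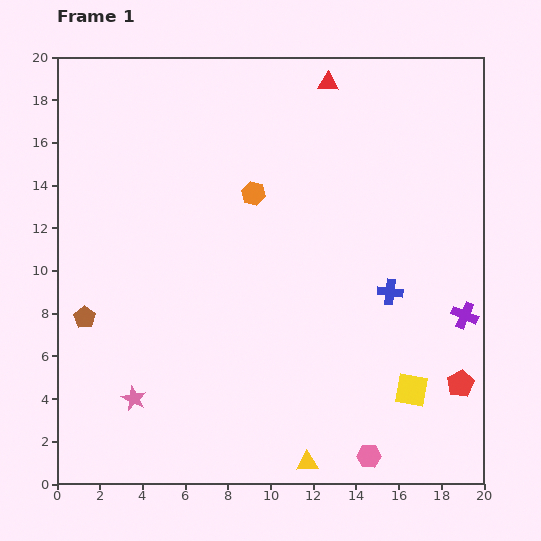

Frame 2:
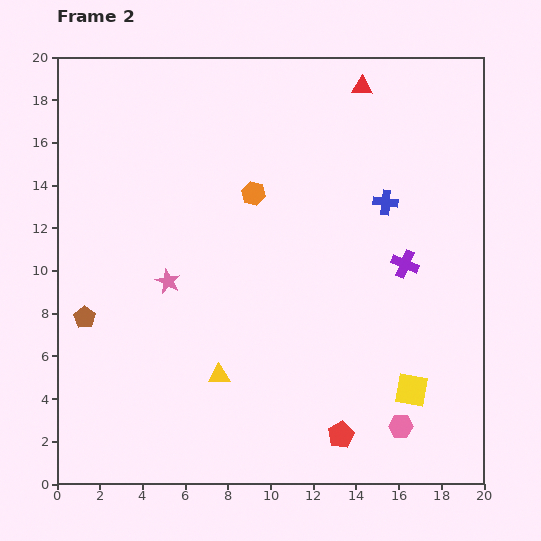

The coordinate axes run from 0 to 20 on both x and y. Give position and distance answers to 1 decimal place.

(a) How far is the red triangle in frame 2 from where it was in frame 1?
1.6

The red triangle moved from (12.7, 18.8) to (14.3, 18.6), a distance of √(1.6² + 0.2²) ≈ 1.6.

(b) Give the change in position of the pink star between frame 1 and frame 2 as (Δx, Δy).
(1.6, 5.5)

The pink star was at (3.6, 4.0) in frame 1 and (5.2, 9.5) in frame 2.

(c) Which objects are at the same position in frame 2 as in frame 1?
the brown pentagon, the orange hexagon, the yellow square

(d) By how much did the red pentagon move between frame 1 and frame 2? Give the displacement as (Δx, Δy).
(-5.6, -2.4)

The red pentagon was at (18.9, 4.7) in frame 1 and (13.3, 2.3) in frame 2.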